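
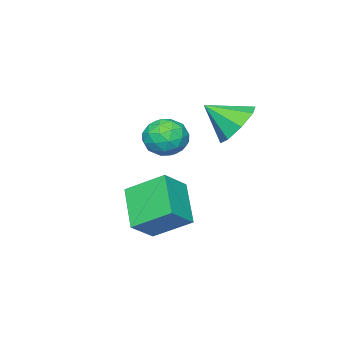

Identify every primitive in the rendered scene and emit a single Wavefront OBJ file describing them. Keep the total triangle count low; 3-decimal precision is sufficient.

v 2.82 -0.833 -3.405
v 2.208 0.583 -2.439
v 1.754 -0.723 -4.242
v 1.142 0.693 -3.276
v 3.858 0.407 -4.564
v 3.246 1.823 -3.598
v 2.792 0.517 -5.401
v 2.18 1.933 -4.435
v -0.044 2.137 -0.2
v 0.655 2.864 0.125
v 0.624 1.083 0.72
v -0.011 2.845 0.588
v -0.696 2.412 0.589
v -1 1.817 0.129
v -0.744 1.409 -0.524
v -0.078 1.428 -0.987
v 0.608 1.862 -0.989
v 0.911 2.457 -0.529
v 0.058 -0.436 -1.047
v 0.548 -0.253 -1.848
v -0.048 -1.927 -1.452
v 0.442 -1.744 -2.253
v 0.88 -1.699 -1.404
v 0.946 -0.777 -1.154
v -0.446 -1.403 -2.146
v -0.38 -0.481 -1.896
v 0.236 -0.851 -2.528
v 1.056 -1.034 -2.069
v -0.556 -1.146 -1.231
v 0.264 -1.329 -0.772
v 0.313 -0.214 -1.412
v 0.187 -1.966 -1.888
v 0.445 -1.94 -1.389
v 0.733 -1.832 -1.86
v 0.546 -0.522 -1.004
v 0.834 -0.415 -1.475
v 1.029 -1.264 -1.214
v -0.334 -1.765 -1.825
v -0.046 -1.658 -2.296
v -0.233 -0.348 -1.44
v 0.055 -0.24 -1.911
v -0.529 -0.916 -2.086
v 0.417 -0.458 -2.283
v 0.355 -1.334 -2.52
v -0.167 -1.133 -2.458
v -0.128 -0.592 -2.311
v 0.899 -0.565 -2.013
v 0.836 -1.441 -2.251
v 1.094 -1.415 -1.752
v 1.133 -0.873 -1.605
v 0.716 -0.916 -2.412
v -0.336 -0.739 -1.049
v -0.399 -1.615 -1.287
v -0.633 -1.307 -1.695
v -0.594 -0.765 -1.548
v 0.145 -0.846 -0.78
v 0.083 -1.722 -1.017
v 0.628 -1.588 -0.989
v 0.667 -1.047 -0.842
v -0.216 -1.264 -0.888
f 2 4 1
f 5 2 1
f 1 4 3
f 3 5 1
f 2 8 4
f 6 2 5
f 6 8 2
f 4 8 3
f 7 5 3
f 3 8 7
f 7 6 5
f 8 6 7
f 10 9 12
f 10 12 11
f 12 9 13
f 12 13 11
f 13 9 14
f 13 14 11
f 14 9 15
f 14 15 11
f 15 9 16
f 15 16 11
f 16 9 17
f 16 17 11
f 17 9 18
f 17 18 11
f 18 9 10
f 18 10 11
f 19 56 35
f 56 30 59
f 35 59 24
f 56 59 35
f 19 35 31
f 35 24 36
f 31 36 20
f 35 36 31
f 19 31 40
f 31 20 41
f 40 41 26
f 31 41 40
f 19 40 52
f 40 26 55
f 52 55 29
f 40 55 52
f 19 52 56
f 52 29 60
f 56 60 30
f 52 60 56
f 20 36 47
f 36 24 50
f 47 50 28
f 36 50 47
f 24 59 37
f 59 30 58
f 37 58 23
f 59 58 37
f 30 60 57
f 60 29 53
f 57 53 21
f 60 53 57
f 29 55 54
f 55 26 42
f 54 42 25
f 55 42 54
f 26 41 46
f 41 20 43
f 46 43 27
f 41 43 46
f 22 48 34
f 48 28 49
f 34 49 23
f 48 49 34
f 22 34 32
f 34 23 33
f 32 33 21
f 34 33 32
f 22 32 39
f 32 21 38
f 39 38 25
f 32 38 39
f 22 39 44
f 39 25 45
f 44 45 27
f 39 45 44
f 22 44 48
f 44 27 51
f 48 51 28
f 44 51 48
f 23 49 37
f 49 28 50
f 37 50 24
f 49 50 37
f 21 33 57
f 33 23 58
f 57 58 30
f 33 58 57
f 25 38 54
f 38 21 53
f 54 53 29
f 38 53 54
f 27 45 46
f 45 25 42
f 46 42 26
f 45 42 46
f 28 51 47
f 51 27 43
f 47 43 20
f 51 43 47



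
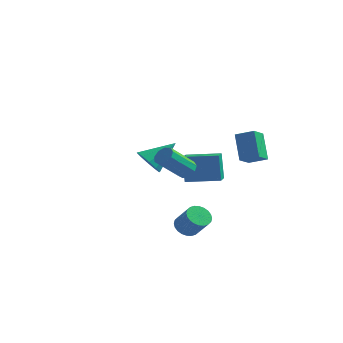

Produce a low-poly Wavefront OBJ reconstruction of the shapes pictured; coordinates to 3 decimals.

v -4.423 3.149 -2.018
v -3.652 2.547 -2.083
v -3.337 4.411 -0.822
v -3.616 2.947 -2.537
v -3.888 3.423 -2.793
v -4.365 3.795 -2.753
v -4.863 3.921 -2.432
v -5.194 3.751 -1.954
v -5.229 3.351 -1.5
v -4.957 2.875 -1.244
v -4.481 2.503 -1.284
v -3.982 2.378 -1.604
v 0.756 -3.018 -3.098
v 1.276 -2.587 -3.375
v 2.145 -2.932 -2.279
v 1.624 -3.362 -2.002
v 1.137 -2.404 -3.207
v 2.005 -2.749 -2.111
v 0.939 -2.315 -3.022
v 1.807 -2.66 -1.926
v 0.714 -2.333 -2.849
v 1.582 -2.678 -1.753
v 0.495 -2.455 -2.714
v 1.363 -2.799 -1.618
v 0.315 -2.662 -2.637
v 1.183 -3.007 -1.541
v 0.203 -2.924 -2.631
v 1.071 -3.269 -1.535
v 0.175 -3.2 -2.695
v 1.043 -3.545 -1.599
v 0.235 -3.448 -2.821
v 1.104 -3.793 -1.725
v 0.375 -3.631 -2.989
v 1.243 -3.976 -1.893
v 0.573 -3.72 -3.174
v 1.441 -4.065 -2.078
v 0.798 -3.702 -3.347
v 1.666 -4.047 -2.251
v 1.017 -3.581 -3.482
v 1.885 -3.925 -2.386
v 1.197 -3.373 -3.559
v 2.065 -3.718 -2.463
v 1.309 -3.111 -3.565
v 2.177 -3.456 -2.469
v 1.337 -2.835 -3.501
v 2.205 -3.18 -2.405
v 0.719 -2.871 0.928
v 0.945 -2.507 1.377
v 0.147 -3.646 2.701
v -0.079 -4.009 2.252
v 0.56 -2.372 1.261
v -0.238 -3.511 2.585
v 0.249 -2.471 0.989
v -0.549 -3.609 2.313
v 0.158 -2.756 0.689
v -0.639 -3.895 2.013
v 0.33 -3.095 0.5
v -0.468 -4.234 1.825
v 0.683 -3.329 0.512
v -0.114 -4.468 1.836
v 1.053 -3.349 0.718
v 0.256 -4.487 2.043
v 1.267 -3.144 1.023
v 0.469 -4.283 2.347
v 1.224 -2.812 1.283
v 0.426 -3.951 2.607
v -0.978 0.526 -1.747
v -1.297 0.905 -0.1
v -1.247 1.532 -2.031
v -1.565 1.912 -0.384
v 0.885 1.088 -1.516
v 0.567 1.468 0.131
v 0.617 2.095 -1.8
v 0.298 2.474 -0.153
v 1.704 2.926 -0.779
v 1.586 1.926 -0.202
v 1.031 3.835 0.66
v 0.913 2.835 1.237
v 2.767 3.045 -0.357
v 2.649 2.045 0.22
v 2.094 3.954 1.082
v 1.976 2.954 1.659
f 2 1 4
f 2 4 3
f 4 1 5
f 4 5 3
f 5 1 6
f 5 6 3
f 6 1 7
f 6 7 3
f 7 1 8
f 7 8 3
f 8 1 9
f 8 9 3
f 9 1 10
f 9 10 3
f 10 1 11
f 10 11 3
f 11 1 12
f 11 12 3
f 12 1 2
f 12 2 3
f 14 13 17
f 14 17 15
f 15 17 18
f 15 18 16
f 17 13 19
f 17 19 18
f 18 19 20
f 18 20 16
f 19 13 21
f 19 21 20
f 20 21 22
f 20 22 16
f 21 13 23
f 21 23 22
f 22 23 24
f 22 24 16
f 23 13 25
f 23 25 24
f 24 25 26
f 24 26 16
f 25 13 27
f 25 27 26
f 26 27 28
f 26 28 16
f 27 13 29
f 27 29 28
f 28 29 30
f 28 30 16
f 29 13 31
f 29 31 30
f 30 31 32
f 30 32 16
f 31 13 33
f 31 33 32
f 32 33 34
f 32 34 16
f 33 13 35
f 33 35 34
f 34 35 36
f 34 36 16
f 35 13 37
f 35 37 36
f 36 37 38
f 36 38 16
f 37 13 39
f 37 39 38
f 38 39 40
f 38 40 16
f 39 13 41
f 39 41 40
f 40 41 42
f 40 42 16
f 41 13 43
f 41 43 42
f 42 43 44
f 42 44 16
f 43 13 45
f 43 45 44
f 44 45 46
f 44 46 16
f 45 13 14
f 45 14 46
f 46 14 15
f 46 15 16
f 48 47 51
f 48 51 49
f 49 51 52
f 49 52 50
f 51 47 53
f 51 53 52
f 52 53 54
f 52 54 50
f 53 47 55
f 53 55 54
f 54 55 56
f 54 56 50
f 55 47 57
f 55 57 56
f 56 57 58
f 56 58 50
f 57 47 59
f 57 59 58
f 58 59 60
f 58 60 50
f 59 47 61
f 59 61 60
f 60 61 62
f 60 62 50
f 61 47 63
f 61 63 62
f 62 63 64
f 62 64 50
f 63 47 65
f 63 65 64
f 64 65 66
f 64 66 50
f 65 47 48
f 65 48 66
f 66 48 49
f 66 49 50
f 68 70 67
f 71 68 67
f 67 70 69
f 69 71 67
f 68 74 70
f 72 68 71
f 72 74 68
f 70 74 69
f 73 71 69
f 69 74 73
f 73 72 71
f 74 72 73
f 76 78 75
f 79 76 75
f 75 78 77
f 77 79 75
f 76 82 78
f 80 76 79
f 80 82 76
f 78 82 77
f 81 79 77
f 77 82 81
f 81 80 79
f 82 80 81



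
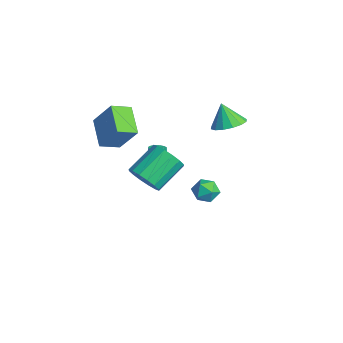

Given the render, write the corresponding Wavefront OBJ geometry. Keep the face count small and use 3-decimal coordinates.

v -2.444 1.539 -3.832
v -1.915 1.351 -3.15
v -1.985 0.369 -4.51
v -1.456 0.181 -3.828
v -2.332 0.118 -3.738
v -2.616 0.841 -3.318
v -1.284 0.879 -4.342
v -1.568 1.602 -3.922
v -1.198 0.943 -3.465
v -1.846 0.473 -3.092
v -2.054 1.247 -4.568
v -2.702 0.777 -4.195
v -5.076 -4.637 1.553
v -4.061 -3.933 3.264
v -5.125 -3.425 1.084
v -4.11 -2.721 2.795
v -3.35 -4.919 0.645
v -2.335 -4.215 2.356
v -3.399 -3.707 0.176
v -2.384 -3.003 1.887
v -2.851 -1.75 -1.611
v -2.441 -2.047 -1.456
v -2.778 -1.847 -0.175
v -3.189 -1.55 -0.329
v -2.342 -1.792 -1.47
v -2.679 -1.591 -0.189
v -2.38 -1.525 -1.522
v -2.717 -1.324 -0.241
v -2.544 -1.319 -1.597
v -2.881 -1.118 -0.316
v -2.791 -1.228 -1.677
v -3.128 -1.027 -0.395
v -3.054 -1.277 -1.738
v -3.391 -1.077 -0.457
v -3.262 -1.453 -1.765
v -3.599 -1.253 -0.484
v -3.361 -1.709 -1.751
v -3.698 -1.508 -0.47
v -3.323 -1.976 -1.699
v -3.66 -1.775 -0.418
v -3.159 -2.182 -1.624
v -3.496 -1.981 -0.343
v -2.912 -2.273 -1.545
v -3.249 -2.072 -0.263
v -2.649 -2.223 -1.483
v -2.986 -2.023 -0.202
v -0.019 1.352 3.016
v 0.741 0.699 3.257
v -0.621 1.148 4.364
v 0.918 1.179 3.409
v 0.844 1.705 3.455
v 0.539 2.136 3.384
v 0.084 2.357 3.214
v -0.398 2.309 2.992
v -0.778 2.005 2.775
v -0.955 1.525 2.624
v -0.881 0.999 2.577
v -0.576 0.568 2.649
v -0.122 0.346 2.818
v 0.36 0.394 3.041
v 3.013 -4.741 2.336
v 3.449 -5.154 3.185
v 2.863 -3.531 4.274
v 2.427 -3.119 3.424
v 3.838 -4.86 2.958
v 3.252 -3.237 4.046
v 4.007 -4.535 2.563
v 3.421 -2.912 3.651
v 3.909 -4.265 2.108
v 3.323 -2.642 3.196
v 3.571 -4.123 1.714
v 2.985 -2.5 2.802
v 3.084 -4.146 1.486
v 2.498 -2.523 2.574
v 2.577 -4.329 1.486
v 1.991 -2.706 2.575
v 2.188 -4.623 1.714
v 1.602 -3 2.802
v 2.019 -4.948 2.109
v 1.433 -3.325 3.197
v 2.117 -5.218 2.564
v 1.531 -3.595 3.652
v 2.455 -5.36 2.958
v 1.869 -3.737 4.046
v 2.942 -5.337 3.186
v 2.356 -3.714 4.274
f 1 12 6
f 1 6 2
f 1 2 8
f 1 8 11
f 1 11 12
f 2 6 10
f 6 12 5
f 12 11 3
f 11 8 7
f 8 2 9
f 4 10 5
f 4 5 3
f 4 3 7
f 4 7 9
f 4 9 10
f 5 10 6
f 3 5 12
f 7 3 11
f 9 7 8
f 10 9 2
f 14 16 13
f 17 14 13
f 13 16 15
f 15 17 13
f 14 20 16
f 18 14 17
f 18 20 14
f 16 20 15
f 19 17 15
f 15 20 19
f 19 18 17
f 20 18 19
f 22 21 25
f 22 25 23
f 23 25 26
f 23 26 24
f 25 21 27
f 25 27 26
f 26 27 28
f 26 28 24
f 27 21 29
f 27 29 28
f 28 29 30
f 28 30 24
f 29 21 31
f 29 31 30
f 30 31 32
f 30 32 24
f 31 21 33
f 31 33 32
f 32 33 34
f 32 34 24
f 33 21 35
f 33 35 34
f 34 35 36
f 34 36 24
f 35 21 37
f 35 37 36
f 36 37 38
f 36 38 24
f 37 21 39
f 37 39 38
f 38 39 40
f 38 40 24
f 39 21 41
f 39 41 40
f 40 41 42
f 40 42 24
f 41 21 43
f 41 43 42
f 42 43 44
f 42 44 24
f 43 21 45
f 43 45 44
f 44 45 46
f 44 46 24
f 45 21 22
f 45 22 46
f 46 22 23
f 46 23 24
f 48 47 50
f 48 50 49
f 50 47 51
f 50 51 49
f 51 47 52
f 51 52 49
f 52 47 53
f 52 53 49
f 53 47 54
f 53 54 49
f 54 47 55
f 54 55 49
f 55 47 56
f 55 56 49
f 56 47 57
f 56 57 49
f 57 47 58
f 57 58 49
f 58 47 59
f 58 59 49
f 59 47 60
f 59 60 49
f 60 47 48
f 60 48 49
f 62 61 65
f 62 65 63
f 63 65 66
f 63 66 64
f 65 61 67
f 65 67 66
f 66 67 68
f 66 68 64
f 67 61 69
f 67 69 68
f 68 69 70
f 68 70 64
f 69 61 71
f 69 71 70
f 70 71 72
f 70 72 64
f 71 61 73
f 71 73 72
f 72 73 74
f 72 74 64
f 73 61 75
f 73 75 74
f 74 75 76
f 74 76 64
f 75 61 77
f 75 77 76
f 76 77 78
f 76 78 64
f 77 61 79
f 77 79 78
f 78 79 80
f 78 80 64
f 79 61 81
f 79 81 80
f 80 81 82
f 80 82 64
f 81 61 83
f 81 83 82
f 82 83 84
f 82 84 64
f 83 61 85
f 83 85 84
f 84 85 86
f 84 86 64
f 85 61 62
f 85 62 86
f 86 62 63
f 86 63 64



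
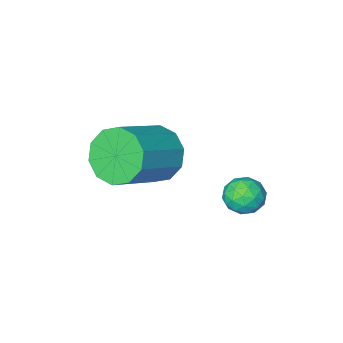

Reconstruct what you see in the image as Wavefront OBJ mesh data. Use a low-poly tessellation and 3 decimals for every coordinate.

v 1.836 -3.791 -1.816
v 2.333 -4.468 -2.302
v 3.881 -3.985 -1.391
v 3.384 -3.309 -0.904
v 2.359 -3.958 -2.616
v 3.907 -3.475 -1.704
v 2.185 -3.384 -2.624
v 3.733 -2.901 -1.713
v 1.878 -2.966 -2.323
v 3.426 -2.483 -1.412
v 1.554 -2.863 -1.829
v 3.102 -2.38 -0.918
v 1.339 -3.115 -1.329
v 2.887 -2.632 -0.418
v 1.313 -3.625 -1.016
v 2.861 -3.142 -0.104
v 1.487 -4.199 -1.007
v 3.035 -3.716 -0.096
v 1.794 -4.617 -1.308
v 3.342 -4.134 -0.397
v 2.118 -4.72 -1.802
v 3.666 -4.237 -0.891
v -0.445 -1.72 -3.279
v 0.157 -1.875 -3.021
v -0.457 -2.665 -3.819
v 0.145 -2.82 -3.561
v -0.397 -2.801 -3.163
v -0.389 -2.217 -2.829
v 0.089 -2.323 -4.011
v 0.097 -1.739 -3.677
v 0.487 -2.247 -3.474
v 0.187 -2.543 -2.949
v -0.487 -1.997 -3.891
v -0.787 -2.293 -3.366
v -0.143 -1.714 -3.102
v -0.157 -2.826 -3.738
v -0.476 -2.815 -3.503
v -0.122 -2.906 -3.352
v -0.464 -1.916 -2.989
v -0.11 -2.007 -2.838
v -0.436 -2.551 -2.921
v -0.19 -2.533 -4.002
v 0.164 -2.624 -3.851
v -0.178 -1.634 -3.488
v 0.176 -1.725 -3.337
v 0.136 -1.989 -3.919
v 0.405 -2.025 -3.217
v 0.398 -2.58 -3.535
v 0.365 -2.288 -3.799
v 0.37 -1.944 -3.603
v 0.228 -2.198 -2.909
v 0.221 -2.754 -3.226
v -0.097 -2.743 -2.992
v -0.093 -2.4 -2.796
v 0.423 -2.417 -3.175
v -0.521 -1.786 -3.614
v -0.528 -2.342 -3.931
v -0.207 -2.14 -4.044
v -0.203 -1.797 -3.848
v -0.698 -1.96 -3.305
v -0.705 -2.515 -3.623
v -0.67 -2.596 -3.237
v -0.665 -2.252 -3.041
v -0.723 -2.123 -3.665
f 2 1 5
f 2 5 3
f 3 5 6
f 3 6 4
f 5 1 7
f 5 7 6
f 6 7 8
f 6 8 4
f 7 1 9
f 7 9 8
f 8 9 10
f 8 10 4
f 9 1 11
f 9 11 10
f 10 11 12
f 10 12 4
f 11 1 13
f 11 13 12
f 12 13 14
f 12 14 4
f 13 1 15
f 13 15 14
f 14 15 16
f 14 16 4
f 15 1 17
f 15 17 16
f 16 17 18
f 16 18 4
f 17 1 19
f 17 19 18
f 18 19 20
f 18 20 4
f 19 1 21
f 19 21 20
f 20 21 22
f 20 22 4
f 21 1 2
f 21 2 22
f 22 2 3
f 22 3 4
f 23 60 39
f 60 34 63
f 39 63 28
f 60 63 39
f 23 39 35
f 39 28 40
f 35 40 24
f 39 40 35
f 23 35 44
f 35 24 45
f 44 45 30
f 35 45 44
f 23 44 56
f 44 30 59
f 56 59 33
f 44 59 56
f 23 56 60
f 56 33 64
f 60 64 34
f 56 64 60
f 24 40 51
f 40 28 54
f 51 54 32
f 40 54 51
f 28 63 41
f 63 34 62
f 41 62 27
f 63 62 41
f 34 64 61
f 64 33 57
f 61 57 25
f 64 57 61
f 33 59 58
f 59 30 46
f 58 46 29
f 59 46 58
f 30 45 50
f 45 24 47
f 50 47 31
f 45 47 50
f 26 52 38
f 52 32 53
f 38 53 27
f 52 53 38
f 26 38 36
f 38 27 37
f 36 37 25
f 38 37 36
f 26 36 43
f 36 25 42
f 43 42 29
f 36 42 43
f 26 43 48
f 43 29 49
f 48 49 31
f 43 49 48
f 26 48 52
f 48 31 55
f 52 55 32
f 48 55 52
f 27 53 41
f 53 32 54
f 41 54 28
f 53 54 41
f 25 37 61
f 37 27 62
f 61 62 34
f 37 62 61
f 29 42 58
f 42 25 57
f 58 57 33
f 42 57 58
f 31 49 50
f 49 29 46
f 50 46 30
f 49 46 50
f 32 55 51
f 55 31 47
f 51 47 24
f 55 47 51



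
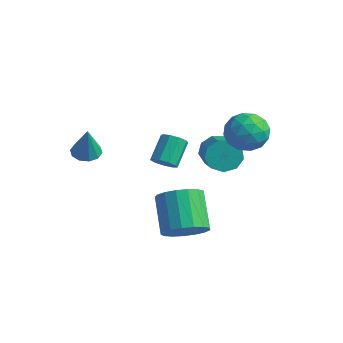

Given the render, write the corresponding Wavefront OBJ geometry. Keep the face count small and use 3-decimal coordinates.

v 2.135 -2.623 -4.062
v 2.821 -2.846 -3.285
v 1.612 -1.96 -1.962
v 0.925 -1.737 -2.738
v 2.971 -2.391 -3.453
v 1.761 -1.505 -2.129
v 2.929 -1.99 -3.76
v 1.72 -1.103 -2.437
v 2.705 -1.733 -4.136
v 1.496 -0.847 -2.813
v 2.351 -1.681 -4.495
v 1.142 -0.794 -3.172
v 1.947 -1.844 -4.755
v 0.738 -0.957 -3.432
v 1.586 -2.186 -4.856
v 0.377 -1.299 -3.533
v 1.351 -2.628 -4.775
v 0.141 -1.741 -3.452
v 1.295 -3.069 -4.531
v 0.086 -2.182 -3.207
v 1.432 -3.408 -4.179
v 0.222 -2.521 -2.855
v 1.729 -3.567 -3.8
v 0.52 -2.681 -2.476
v 2.12 -3.51 -3.481
v 0.911 -2.624 -2.158
v 2.514 -3.25 -3.295
v 1.305 -2.363 -1.972
v -0.387 2.059 -2.421
v 0.151 2.273 -3.085
v 1.384 1.355 -2.382
v 0.847 1.141 -1.719
v 0.199 2.677 -2.642
v 1.432 1.76 -1.939
v -0.026 2.793 -2.095
v 1.207 1.875 -1.393
v -0.42 2.564 -1.702
v 0.813 1.647 -0.999
v -0.798 2.1 -1.645
v 0.435 1.182 -0.942
v -0.984 1.616 -1.951
v 0.249 0.698 -1.249
v -0.89 1.34 -2.477
v 0.343 0.422 -1.775
v -0.561 1.4 -2.977
v 0.672 0.482 -2.275
v -0.15 1.768 -3.217
v 1.083 0.85 -2.515
v -2.644 -3.775 -0.692
v -2.118 -3.332 -0.751
v -2.256 -4.025 0.872
v -2.463 -3.112 -0.63
v -2.877 -3.145 -0.533
v -3.202 -3.419 -0.496
v -3.313 -3.829 -0.534
v -3.169 -4.218 -0.632
v -2.824 -4.438 -0.753
v -2.41 -4.405 -0.85
v -2.086 -4.131 -0.887
v -1.974 -3.721 -0.849
v -2.009 0.303 -3.134
v -1.544 0.688 -3.376
v -1.886 1.721 -2.388
v -2.351 1.337 -2.146
v -1.929 0.763 -3.587
v -2.27 1.796 -2.599
v -2.351 0.623 -3.586
v -2.692 1.656 -2.598
v -2.613 0.333 -3.374
v -2.954 1.367 -2.385
v -2.593 0.03 -3.049
v -2.934 1.063 -2.061
v -2.3 -0.146 -2.765
v -2.641 0.888 -1.776
v -1.871 -0.111 -2.653
v -2.212 0.922 -1.665
v -1.507 0.117 -2.766
v -1.848 1.151 -1.778
v -1.378 0.433 -3.052
v -1.719 1.466 -2.064
v 1.032 1.851 -0.903
v 1.852 2.514 -0.657
v 1.408 0.866 0.497
v 2.228 1.529 0.743
v 1.206 1.873 0.841
v 0.973 2.482 -0.025
v 2.287 0.898 -0.135
v 2.054 1.507 -1.001
v 2.627 1.925 -0.183
v 1.96 2.528 0.42
v 1.3 0.852 -0.58
v 0.633 1.455 0.023
v 1.409 2.269 -0.903
v 1.851 1.111 0.743
v 1.25 1.313 0.8
v 1.732 1.703 0.945
v 0.892 2.25 -0.531
v 1.374 2.639 -0.387
v 0.995 2.263 0.494
v 1.886 0.741 0.227
v 2.368 1.13 0.371
v 1.528 1.677 -1.105
v 2.01 2.067 -0.96
v 2.265 1.117 -0.654
v 2.347 2.313 -0.48
v 2.568 1.734 0.343
v 2.602 1.363 -0.173
v 2.466 1.721 -0.681
v 1.954 2.667 -0.125
v 2.175 2.088 0.698
v 1.574 2.29 0.755
v 1.438 2.648 0.247
v 2.41 2.321 0.154
v 1.085 1.292 -0.858
v 1.306 0.713 -0.035
v 1.822 0.732 -0.407
v 1.686 1.09 -0.915
v 0.692 1.646 -0.503
v 0.913 1.067 0.32
v 0.794 1.659 0.521
v 0.658 2.017 0.013
v 0.85 1.059 -0.314
f 2 1 5
f 2 5 3
f 3 5 6
f 3 6 4
f 5 1 7
f 5 7 6
f 6 7 8
f 6 8 4
f 7 1 9
f 7 9 8
f 8 9 10
f 8 10 4
f 9 1 11
f 9 11 10
f 10 11 12
f 10 12 4
f 11 1 13
f 11 13 12
f 12 13 14
f 12 14 4
f 13 1 15
f 13 15 14
f 14 15 16
f 14 16 4
f 15 1 17
f 15 17 16
f 16 17 18
f 16 18 4
f 17 1 19
f 17 19 18
f 18 19 20
f 18 20 4
f 19 1 21
f 19 21 20
f 20 21 22
f 20 22 4
f 21 1 23
f 21 23 22
f 22 23 24
f 22 24 4
f 23 1 25
f 23 25 24
f 24 25 26
f 24 26 4
f 25 1 27
f 25 27 26
f 26 27 28
f 26 28 4
f 27 1 2
f 27 2 28
f 28 2 3
f 28 3 4
f 30 29 33
f 30 33 31
f 31 33 34
f 31 34 32
f 33 29 35
f 33 35 34
f 34 35 36
f 34 36 32
f 35 29 37
f 35 37 36
f 36 37 38
f 36 38 32
f 37 29 39
f 37 39 38
f 38 39 40
f 38 40 32
f 39 29 41
f 39 41 40
f 40 41 42
f 40 42 32
f 41 29 43
f 41 43 42
f 42 43 44
f 42 44 32
f 43 29 45
f 43 45 44
f 44 45 46
f 44 46 32
f 45 29 47
f 45 47 46
f 46 47 48
f 46 48 32
f 47 29 30
f 47 30 48
f 48 30 31
f 48 31 32
f 50 49 52
f 50 52 51
f 52 49 53
f 52 53 51
f 53 49 54
f 53 54 51
f 54 49 55
f 54 55 51
f 55 49 56
f 55 56 51
f 56 49 57
f 56 57 51
f 57 49 58
f 57 58 51
f 58 49 59
f 58 59 51
f 59 49 60
f 59 60 51
f 60 49 50
f 60 50 51
f 62 61 65
f 62 65 63
f 63 65 66
f 63 66 64
f 65 61 67
f 65 67 66
f 66 67 68
f 66 68 64
f 67 61 69
f 67 69 68
f 68 69 70
f 68 70 64
f 69 61 71
f 69 71 70
f 70 71 72
f 70 72 64
f 71 61 73
f 71 73 72
f 72 73 74
f 72 74 64
f 73 61 75
f 73 75 74
f 74 75 76
f 74 76 64
f 75 61 77
f 75 77 76
f 76 77 78
f 76 78 64
f 77 61 79
f 77 79 78
f 78 79 80
f 78 80 64
f 79 61 62
f 79 62 80
f 80 62 63
f 80 63 64
f 81 118 97
f 118 92 121
f 97 121 86
f 118 121 97
f 81 97 93
f 97 86 98
f 93 98 82
f 97 98 93
f 81 93 102
f 93 82 103
f 102 103 88
f 93 103 102
f 81 102 114
f 102 88 117
f 114 117 91
f 102 117 114
f 81 114 118
f 114 91 122
f 118 122 92
f 114 122 118
f 82 98 109
f 98 86 112
f 109 112 90
f 98 112 109
f 86 121 99
f 121 92 120
f 99 120 85
f 121 120 99
f 92 122 119
f 122 91 115
f 119 115 83
f 122 115 119
f 91 117 116
f 117 88 104
f 116 104 87
f 117 104 116
f 88 103 108
f 103 82 105
f 108 105 89
f 103 105 108
f 84 110 96
f 110 90 111
f 96 111 85
f 110 111 96
f 84 96 94
f 96 85 95
f 94 95 83
f 96 95 94
f 84 94 101
f 94 83 100
f 101 100 87
f 94 100 101
f 84 101 106
f 101 87 107
f 106 107 89
f 101 107 106
f 84 106 110
f 106 89 113
f 110 113 90
f 106 113 110
f 85 111 99
f 111 90 112
f 99 112 86
f 111 112 99
f 83 95 119
f 95 85 120
f 119 120 92
f 95 120 119
f 87 100 116
f 100 83 115
f 116 115 91
f 100 115 116
f 89 107 108
f 107 87 104
f 108 104 88
f 107 104 108
f 90 113 109
f 113 89 105
f 109 105 82
f 113 105 109



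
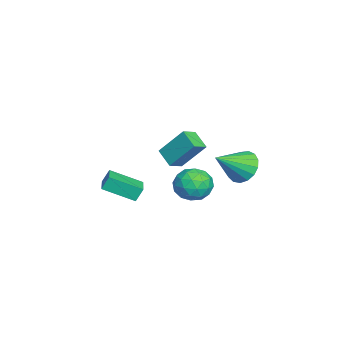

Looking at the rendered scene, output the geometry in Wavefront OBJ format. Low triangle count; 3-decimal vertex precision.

v 1.316 0.187 1.546
v 0.558 -0.386 2.1
v 1.476 1.327 2.942
v 0.718 0.754 3.497
v 1.942 -0.314 1.883
v 1.184 -0.887 2.438
v 2.102 0.826 3.28
v 1.344 0.253 3.834
v 0.742 2.957 1.315
v 1.306 3.683 1.624
v 1.718 1.743 2.385
v 0.958 3.674 1.931
v 0.561 3.501 2.098
v 0.205 3.203 2.085
v -0.028 2.849 1.895
v -0.085 2.52 1.573
v 0.048 2.29 1.192
v 0.34 2.214 0.839
v 0.723 2.308 0.595
v 1.111 2.55 0.516
v 1.415 2.886 0.62
v 1.564 3.238 0.883
v 1.525 3.526 1.246
v -2.031 1.368 -0.99
v -1.081 0.985 -0.75
v -2.359 -0.025 -1.91
v -1.409 -0.408 -1.67
v -2.148 -0.328 -0.926
v -1.945 0.533 -0.357
v -1.495 0.427 -2.303
v -1.292 1.288 -1.734
v -0.75 0.404 -1.561
v -1.154 -0.063 -0.71
v -2.286 1.023 -1.95
v -2.69 0.556 -1.099
v -1.527 1.299 -0.789
v -1.913 -0.339 -1.871
v -2.347 -0.292 -1.434
v -1.789 -0.517 -1.292
v -2.035 1.033 -0.559
v -1.477 0.808 -0.417
v -2.104 0.036 -0.521
v -1.963 0.152 -2.243
v -1.405 -0.073 -2.101
v -1.651 1.477 -1.368
v -1.093 1.252 -1.226
v -1.336 0.924 -2.139
v -0.774 0.732 -1.125
v -0.967 -0.086 -1.665
v -1.017 0.404 -2.037
v -0.898 0.91 -1.703
v -1.012 0.458 -0.624
v -1.205 -0.361 -1.165
v -1.639 -0.314 -0.728
v -1.52 0.192 -0.394
v -0.817 0.116 -1.101
v -2.235 1.321 -1.495
v -2.428 0.502 -2.036
v -1.92 0.768 -2.266
v -1.801 1.274 -1.932
v -2.473 1.046 -0.995
v -2.666 0.228 -1.535
v -2.542 0.05 -0.957
v -2.423 0.556 -0.623
v -2.623 0.844 -1.559
v -4.476 -4.292 -2.872
v -4.629 -3.929 -2.119
v -4.539 -2.613 -3.693
v -4.692 -2.25 -2.94
v -3.188 -4.15 -2.68
v -3.341 -3.787 -1.927
v -3.251 -2.471 -3.501
v -3.404 -2.108 -2.748
f 2 4 1
f 5 2 1
f 1 4 3
f 3 5 1
f 2 8 4
f 6 2 5
f 6 8 2
f 4 8 3
f 7 5 3
f 3 8 7
f 7 6 5
f 8 6 7
f 10 9 12
f 10 12 11
f 12 9 13
f 12 13 11
f 13 9 14
f 13 14 11
f 14 9 15
f 14 15 11
f 15 9 16
f 15 16 11
f 16 9 17
f 16 17 11
f 17 9 18
f 17 18 11
f 18 9 19
f 18 19 11
f 19 9 20
f 19 20 11
f 20 9 21
f 20 21 11
f 21 9 22
f 21 22 11
f 22 9 23
f 22 23 11
f 23 9 10
f 23 10 11
f 24 61 40
f 61 35 64
f 40 64 29
f 61 64 40
f 24 40 36
f 40 29 41
f 36 41 25
f 40 41 36
f 24 36 45
f 36 25 46
f 45 46 31
f 36 46 45
f 24 45 57
f 45 31 60
f 57 60 34
f 45 60 57
f 24 57 61
f 57 34 65
f 61 65 35
f 57 65 61
f 25 41 52
f 41 29 55
f 52 55 33
f 41 55 52
f 29 64 42
f 64 35 63
f 42 63 28
f 64 63 42
f 35 65 62
f 65 34 58
f 62 58 26
f 65 58 62
f 34 60 59
f 60 31 47
f 59 47 30
f 60 47 59
f 31 46 51
f 46 25 48
f 51 48 32
f 46 48 51
f 27 53 39
f 53 33 54
f 39 54 28
f 53 54 39
f 27 39 37
f 39 28 38
f 37 38 26
f 39 38 37
f 27 37 44
f 37 26 43
f 44 43 30
f 37 43 44
f 27 44 49
f 44 30 50
f 49 50 32
f 44 50 49
f 27 49 53
f 49 32 56
f 53 56 33
f 49 56 53
f 28 54 42
f 54 33 55
f 42 55 29
f 54 55 42
f 26 38 62
f 38 28 63
f 62 63 35
f 38 63 62
f 30 43 59
f 43 26 58
f 59 58 34
f 43 58 59
f 32 50 51
f 50 30 47
f 51 47 31
f 50 47 51
f 33 56 52
f 56 32 48
f 52 48 25
f 56 48 52
f 67 69 66
f 70 67 66
f 66 69 68
f 68 70 66
f 67 73 69
f 71 67 70
f 71 73 67
f 69 73 68
f 72 70 68
f 68 73 72
f 72 71 70
f 73 71 72



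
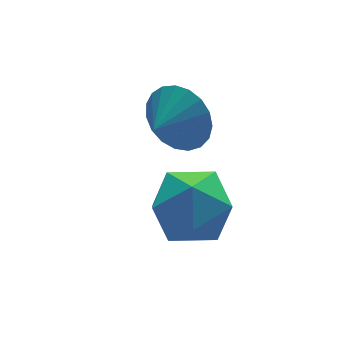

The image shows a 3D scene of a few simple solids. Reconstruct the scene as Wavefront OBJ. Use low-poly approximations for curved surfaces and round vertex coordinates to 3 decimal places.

v 1.109 2.339 0.523
v 2.195 1.762 0.534
v 0.465 1.098 -0.894
v 1.551 0.521 -0.883
v 0.793 0.424 0.081
v 1.191 1.191 0.957
v 1.469 1.669 -1.317
v 1.867 2.436 -0.441
v 2.418 1.348 -0.603
v 2 0.579 0.261
v 0.66 2.281 -0.621
v 0.242 1.512 0.243
v 2.224 3.736 1.03
v 2.702 3.39 1.898
v 1.256 3.304 1.39
v 2.57 3.788 2.02
v 2.378 4.177 1.97
v 2.159 4.49 1.758
v 1.952 4.672 1.419
v 1.791 4.693 1.014
v 1.706 4.548 0.611
v 1.71 4.262 0.28
v 1.803 3.886 0.079
v 1.969 3.484 0.043
v 2.179 3.125 0.177
v 2.397 2.872 0.458
v 2.585 2.769 0.838
v 2.71 2.832 1.251
v 2.752 3.052 1.626
f 1 12 6
f 1 6 2
f 1 2 8
f 1 8 11
f 1 11 12
f 2 6 10
f 6 12 5
f 12 11 3
f 11 8 7
f 8 2 9
f 4 10 5
f 4 5 3
f 4 3 7
f 4 7 9
f 4 9 10
f 5 10 6
f 3 5 12
f 7 3 11
f 9 7 8
f 10 9 2
f 14 13 16
f 14 16 15
f 16 13 17
f 16 17 15
f 17 13 18
f 17 18 15
f 18 13 19
f 18 19 15
f 19 13 20
f 19 20 15
f 20 13 21
f 20 21 15
f 21 13 22
f 21 22 15
f 22 13 23
f 22 23 15
f 23 13 24
f 23 24 15
f 24 13 25
f 24 25 15
f 25 13 26
f 25 26 15
f 26 13 27
f 26 27 15
f 27 13 28
f 27 28 15
f 28 13 29
f 28 29 15
f 29 13 14
f 29 14 15



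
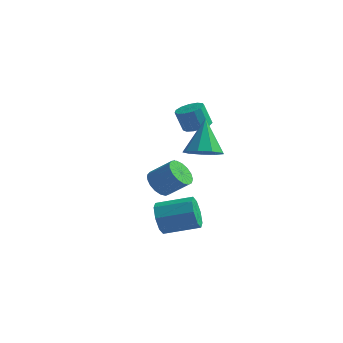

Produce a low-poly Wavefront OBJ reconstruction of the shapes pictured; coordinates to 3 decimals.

v -1.998 3.349 3.277
v -1.562 3.971 3.493
v -1.966 3.833 4.7
v -2.402 3.211 4.483
v -1.961 4.131 3.378
v -2.365 3.994 4.585
v -2.372 4.043 3.231
v -2.776 3.906 4.438
v -2.664 3.735 3.098
v -3.068 3.597 4.305
v -2.744 3.303 3.022
v -3.148 3.166 4.228
v -2.588 2.887 3.026
v -2.992 2.749 4.233
v -2.244 2.617 3.111
v -2.648 2.479 4.317
v -1.822 2.579 3.248
v -2.226 2.441 4.454
v -1.456 2.786 3.394
v -1.86 2.648 4.6
v -1.262 3.172 3.503
v -1.666 3.034 4.709
v -1.302 3.613 3.54
v -1.706 3.476 4.747
v -0.62 -3.263 0.033
v -0.238 -3.581 -0.765
v 1.401 -2.855 -0.271
v 1.02 -2.537 0.527
v -0.511 -2.919 -0.835
v 1.129 -2.193 -0.341
v -0.847 -2.459 -0.397
v 0.793 -1.732 0.098
v -1.05 -2.469 0.294
v 0.589 -1.743 0.788
v -1.001 -2.945 0.831
v 0.638 -2.219 1.325
v -0.729 -3.607 0.901
v 0.911 -2.881 1.395
v -0.393 -4.068 0.462
v 1.247 -3.341 0.957
v -0.189 -4.057 -0.228
v 1.45 -3.331 0.266
v -1.722 -1.271 1.235
v -1.292 -1.895 0.874
v -0.188 -1.674 1.803
v -0.618 -1.049 2.165
v -1.182 -1.57 0.665
v -0.078 -1.348 1.595
v -1.196 -1.175 0.588
v -0.092 -0.954 1.517
v -1.33 -0.803 0.658
v -0.226 -0.581 1.588
v -1.554 -0.538 0.861
v -0.45 -0.316 1.79
v -1.816 -0.441 1.15
v -0.713 -0.219 2.079
v -2.057 -0.534 1.458
v -0.953 -0.312 2.387
v -2.221 -0.795 1.715
v -1.117 -0.574 2.644
v -2.271 -1.166 1.862
v -1.167 -0.944 2.792
v -2.195 -1.561 1.866
v -1.091 -1.339 2.796
v -2.01 -1.889 1.725
v -0.906 -1.667 2.655
v -1.76 -2.076 1.472
v -0.656 -1.854 2.402
v -1.501 -2.078 1.165
v -0.397 -1.856 2.094
v -3.95 2.49 -0.705
v -3.67 2.072 -0.788
v -3.01 2.81 0.845
v -3.532 2.289 -0.917
v -3.527 2.57 -0.978
v -3.656 2.825 -0.952
v -3.879 2.974 -0.848
v -4.124 2.97 -0.698
v -4.314 2.812 -0.55
v -4.388 2.553 -0.452
v -4.324 2.274 -0.433
v -4.14 2.063 -0.501
v -3.896 1.988 -0.633
v -0.381 0.835 2.76
v 0.361 0.302 3.236
v -0.819 1.885 4.62
v 0.627 0.894 2.963
v 0.421 1.459 2.596
v -0.16 1.732 2.305
v -0.845 1.585 2.228
v -1.313 1.087 2.399
v -1.345 0.471 2.74
v -0.926 0.025 3.09
v -0.253 -0.042 3.286
f 2 1 5
f 2 5 3
f 3 5 6
f 3 6 4
f 5 1 7
f 5 7 6
f 6 7 8
f 6 8 4
f 7 1 9
f 7 9 8
f 8 9 10
f 8 10 4
f 9 1 11
f 9 11 10
f 10 11 12
f 10 12 4
f 11 1 13
f 11 13 12
f 12 13 14
f 12 14 4
f 13 1 15
f 13 15 14
f 14 15 16
f 14 16 4
f 15 1 17
f 15 17 16
f 16 17 18
f 16 18 4
f 17 1 19
f 17 19 18
f 18 19 20
f 18 20 4
f 19 1 21
f 19 21 20
f 20 21 22
f 20 22 4
f 21 1 23
f 21 23 22
f 22 23 24
f 22 24 4
f 23 1 2
f 23 2 24
f 24 2 3
f 24 3 4
f 26 25 29
f 26 29 27
f 27 29 30
f 27 30 28
f 29 25 31
f 29 31 30
f 30 31 32
f 30 32 28
f 31 25 33
f 31 33 32
f 32 33 34
f 32 34 28
f 33 25 35
f 33 35 34
f 34 35 36
f 34 36 28
f 35 25 37
f 35 37 36
f 36 37 38
f 36 38 28
f 37 25 39
f 37 39 38
f 38 39 40
f 38 40 28
f 39 25 41
f 39 41 40
f 40 41 42
f 40 42 28
f 41 25 26
f 41 26 42
f 42 26 27
f 42 27 28
f 44 43 47
f 44 47 45
f 45 47 48
f 45 48 46
f 47 43 49
f 47 49 48
f 48 49 50
f 48 50 46
f 49 43 51
f 49 51 50
f 50 51 52
f 50 52 46
f 51 43 53
f 51 53 52
f 52 53 54
f 52 54 46
f 53 43 55
f 53 55 54
f 54 55 56
f 54 56 46
f 55 43 57
f 55 57 56
f 56 57 58
f 56 58 46
f 57 43 59
f 57 59 58
f 58 59 60
f 58 60 46
f 59 43 61
f 59 61 60
f 60 61 62
f 60 62 46
f 61 43 63
f 61 63 62
f 62 63 64
f 62 64 46
f 63 43 65
f 63 65 64
f 64 65 66
f 64 66 46
f 65 43 67
f 65 67 66
f 66 67 68
f 66 68 46
f 67 43 69
f 67 69 68
f 68 69 70
f 68 70 46
f 69 43 44
f 69 44 70
f 70 44 45
f 70 45 46
f 72 71 74
f 72 74 73
f 74 71 75
f 74 75 73
f 75 71 76
f 75 76 73
f 76 71 77
f 76 77 73
f 77 71 78
f 77 78 73
f 78 71 79
f 78 79 73
f 79 71 80
f 79 80 73
f 80 71 81
f 80 81 73
f 81 71 82
f 81 82 73
f 82 71 83
f 82 83 73
f 83 71 72
f 83 72 73
f 85 84 87
f 85 87 86
f 87 84 88
f 87 88 86
f 88 84 89
f 88 89 86
f 89 84 90
f 89 90 86
f 90 84 91
f 90 91 86
f 91 84 92
f 91 92 86
f 92 84 93
f 92 93 86
f 93 84 94
f 93 94 86
f 94 84 85
f 94 85 86



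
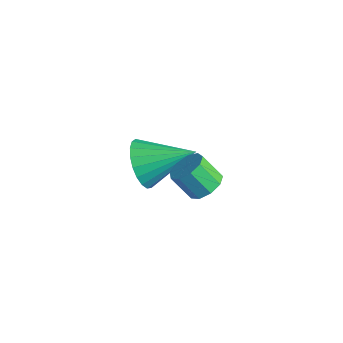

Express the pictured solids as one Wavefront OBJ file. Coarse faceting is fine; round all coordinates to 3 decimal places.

v -0.737 2.509 -1.14
v -0.298 1.782 -0.506
v 0.477 3.991 -0.28
v -0.033 1.769 -0.858
v 0.111 1.884 -1.259
v 0.108 2.107 -1.639
v -0.041 2.4 -1.933
v -0.311 2.711 -2.09
v -0.654 2.988 -2.082
v -1.011 3.182 -1.912
v -1.321 3.259 -1.609
v -1.53 3.207 -1.224
v -1.602 3.034 -0.825
v -1.524 2.77 -0.481
v -1.31 2.461 -0.25
v -0.997 2.161 -0.174
v -0.639 1.92 -0.264
v 3.616 2.072 1.784
v 4.004 1.501 1.782
v 3.411 1.097 2.655
v 3.024 1.668 2.656
v 4.197 1.826 2.064
v 3.604 1.422 2.937
v 4.119 2.267 2.215
v 3.526 1.863 3.088
v 3.805 2.616 2.164
v 3.212 2.212 3.037
v 3.404 2.711 1.935
v 2.811 2.307 2.808
v 3.102 2.507 1.635
v 2.509 2.103 2.508
v 3.04 2.099 1.405
v 2.447 1.695 2.278
v 3.249 1.679 1.352
v 2.656 1.275 2.225
v 3.629 1.443 1.501
v 3.036 1.039 2.374
f 2 1 4
f 2 4 3
f 4 1 5
f 4 5 3
f 5 1 6
f 5 6 3
f 6 1 7
f 6 7 3
f 7 1 8
f 7 8 3
f 8 1 9
f 8 9 3
f 9 1 10
f 9 10 3
f 10 1 11
f 10 11 3
f 11 1 12
f 11 12 3
f 12 1 13
f 12 13 3
f 13 1 14
f 13 14 3
f 14 1 15
f 14 15 3
f 15 1 16
f 15 16 3
f 16 1 17
f 16 17 3
f 17 1 2
f 17 2 3
f 19 18 22
f 19 22 20
f 20 22 23
f 20 23 21
f 22 18 24
f 22 24 23
f 23 24 25
f 23 25 21
f 24 18 26
f 24 26 25
f 25 26 27
f 25 27 21
f 26 18 28
f 26 28 27
f 27 28 29
f 27 29 21
f 28 18 30
f 28 30 29
f 29 30 31
f 29 31 21
f 30 18 32
f 30 32 31
f 31 32 33
f 31 33 21
f 32 18 34
f 32 34 33
f 33 34 35
f 33 35 21
f 34 18 36
f 34 36 35
f 35 36 37
f 35 37 21
f 36 18 19
f 36 19 37
f 37 19 20
f 37 20 21



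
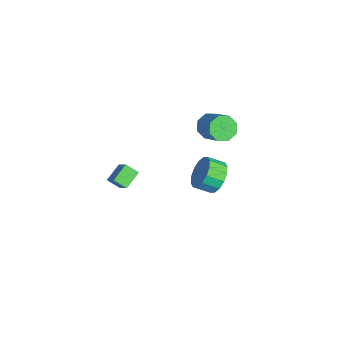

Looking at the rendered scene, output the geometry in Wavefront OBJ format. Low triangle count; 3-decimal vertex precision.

v -3.973 -2.801 -4.372
v -2.804 -2.625 -3.193
v -4.701 -1.898 -3.784
v -3.532 -1.723 -2.605
v -3.548 -2.117 -4.895
v -2.379 -1.942 -3.716
v -4.276 -1.215 -4.307
v -3.107 -1.039 -3.128
v -0.748 2.682 2.929
v -0.234 2.835 2.219
v 1.182 3.191 3.321
v 0.668 3.038 4.031
v -0.548 3.398 2.44
v 0.869 3.754 3.542
v -0.979 3.541 2.948
v 0.438 3.897 4.05
v -1.275 3.181 3.444
v 0.142 3.537 4.547
v -1.262 2.529 3.639
v 0.154 2.885 4.741
v -0.949 1.966 3.418
v 0.468 2.322 4.52
v -0.518 1.823 2.91
v 0.899 2.179 4.012
v -0.222 2.183 2.413
v 1.195 2.539 3.516
v 3.008 2.104 1.991
v 3.905 2.224 2.543
v 3.689 1.277 3.101
v 2.792 1.156 2.549
v 3.521 2.485 2.837
v 3.305 1.538 3.395
v 3 2.643 2.904
v 2.784 1.696 3.461
v 2.481 2.656 2.726
v 2.265 1.709 3.284
v 2.103 2.522 2.352
v 1.887 1.575 2.909
v 1.968 2.275 1.88
v 1.752 1.328 2.438
v 2.111 1.983 1.439
v 1.895 1.036 1.997
v 2.495 1.722 1.145
v 2.279 0.775 1.703
v 3.016 1.564 1.079
v 2.8 0.617 1.636
v 3.535 1.551 1.256
v 3.319 0.604 1.814
v 3.913 1.685 1.631
v 3.697 0.738 2.188
v 4.048 1.932 2.102
v 3.832 0.985 2.66
f 2 4 1
f 5 2 1
f 1 4 3
f 3 5 1
f 2 8 4
f 6 2 5
f 6 8 2
f 4 8 3
f 7 5 3
f 3 8 7
f 7 6 5
f 8 6 7
f 10 9 13
f 10 13 11
f 11 13 14
f 11 14 12
f 13 9 15
f 13 15 14
f 14 15 16
f 14 16 12
f 15 9 17
f 15 17 16
f 16 17 18
f 16 18 12
f 17 9 19
f 17 19 18
f 18 19 20
f 18 20 12
f 19 9 21
f 19 21 20
f 20 21 22
f 20 22 12
f 21 9 23
f 21 23 22
f 22 23 24
f 22 24 12
f 23 9 25
f 23 25 24
f 24 25 26
f 24 26 12
f 25 9 10
f 25 10 26
f 26 10 11
f 26 11 12
f 28 27 31
f 28 31 29
f 29 31 32
f 29 32 30
f 31 27 33
f 31 33 32
f 32 33 34
f 32 34 30
f 33 27 35
f 33 35 34
f 34 35 36
f 34 36 30
f 35 27 37
f 35 37 36
f 36 37 38
f 36 38 30
f 37 27 39
f 37 39 38
f 38 39 40
f 38 40 30
f 39 27 41
f 39 41 40
f 40 41 42
f 40 42 30
f 41 27 43
f 41 43 42
f 42 43 44
f 42 44 30
f 43 27 45
f 43 45 44
f 44 45 46
f 44 46 30
f 45 27 47
f 45 47 46
f 46 47 48
f 46 48 30
f 47 27 49
f 47 49 48
f 48 49 50
f 48 50 30
f 49 27 51
f 49 51 50
f 50 51 52
f 50 52 30
f 51 27 28
f 51 28 52
f 52 28 29
f 52 29 30



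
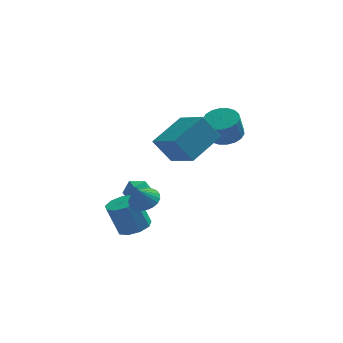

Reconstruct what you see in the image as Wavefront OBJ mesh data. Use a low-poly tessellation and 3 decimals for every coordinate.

v -1.877 -2.391 -1.524
v -1.47 -3.091 -1.652
v -2.243 -2.769 -0.616
v -1.251 -2.92 -1.493
v -1.128 -2.668 -1.338
v -1.119 -2.374 -1.212
v -1.225 -2.083 -1.134
v -1.431 -1.838 -1.115
v -1.704 -1.678 -1.158
v -2.004 -1.626 -1.257
v -2.284 -1.691 -1.397
v -2.503 -1.862 -1.556
v -2.626 -2.114 -1.71
v -2.635 -2.408 -1.836
v -2.529 -2.699 -1.915
v -2.324 -2.944 -1.934
v -2.05 -3.104 -1.891
v -1.75 -3.156 -1.792
v -2.354 -2.14 -3.615
v -1.656 -2.606 -3.319
v -2.248 -2.445 -1.669
v -2.946 -1.98 -1.965
v -1.521 -2.012 -3.328
v -2.113 -1.852 -1.679
v -1.776 -1.478 -3.472
v -2.368 -1.318 -1.822
v -2.302 -1.254 -3.682
v -2.894 -1.094 -2.033
v -2.852 -1.445 -3.861
v -3.444 -1.284 -2.212
v -3.169 -1.961 -3.925
v -3.761 -1.8 -2.275
v -3.104 -2.561 -3.843
v -3.697 -2.4 -2.194
v -2.689 -2.964 -3.655
v -3.281 -2.803 -2.005
v -2.117 -2.982 -3.448
v -2.709 -2.821 -1.798
v -2.488 0.199 -1.715
v -1.907 0.608 -2.126
v -2.273 -0.868 -2.474
v -1.692 -0.459 -2.885
v -1.567 -0.675 -2.104
v -1.7 -0.015 -1.634
v -2.48 -0.245 -2.966
v -2.613 0.415 -2.496
v -1.902 0.334 -2.898
v -1.338 0.068 -2.366
v -2.842 -0.328 -2.234
v -2.278 -0.594 -1.702
v 2.323 0.397 1.37
v 3.023 -0.214 1.338
v 2.737 -0.609 2.619
v 2.037 0.003 2.65
v 3.206 0.127 1.484
v 2.919 -0.267 2.765
v 3.214 0.522 1.607
v 2.927 0.128 2.888
v 3.045 0.892 1.684
v 2.759 0.498 2.964
v 2.733 1.164 1.698
v 2.447 0.77 2.978
v 2.341 1.285 1.647
v 2.054 0.891 2.927
v 1.944 1.229 1.541
v 1.658 0.835 2.822
v 1.623 1.009 1.401
v 1.337 0.614 2.682
v 1.441 0.667 1.255
v 1.154 0.273 2.536
v 1.433 0.272 1.132
v 1.146 -0.122 2.413
v 1.601 -0.098 1.056
v 1.315 -0.492 2.336
v 1.913 -0.37 1.042
v 1.627 -0.764 2.322
v 2.306 -0.491 1.093
v 2.019 -0.885 2.373
v 2.702 -0.435 1.198
v 2.416 -0.829 2.479
v -0.6 -2.687 1.286
v -1.48 -2.558 2.568
v 0.838 -1.317 2.137
v -0.042 -1.189 3.418
v 0.342 -4.171 2.082
v -0.538 -4.043 3.363
v 1.78 -2.802 2.932
v 0.9 -2.673 4.214
f 2 1 4
f 2 4 3
f 4 1 5
f 4 5 3
f 5 1 6
f 5 6 3
f 6 1 7
f 6 7 3
f 7 1 8
f 7 8 3
f 8 1 9
f 8 9 3
f 9 1 10
f 9 10 3
f 10 1 11
f 10 11 3
f 11 1 12
f 11 12 3
f 12 1 13
f 12 13 3
f 13 1 14
f 13 14 3
f 14 1 15
f 14 15 3
f 15 1 16
f 15 16 3
f 16 1 17
f 16 17 3
f 17 1 18
f 17 18 3
f 18 1 2
f 18 2 3
f 20 19 23
f 20 23 21
f 21 23 24
f 21 24 22
f 23 19 25
f 23 25 24
f 24 25 26
f 24 26 22
f 25 19 27
f 25 27 26
f 26 27 28
f 26 28 22
f 27 19 29
f 27 29 28
f 28 29 30
f 28 30 22
f 29 19 31
f 29 31 30
f 30 31 32
f 30 32 22
f 31 19 33
f 31 33 32
f 32 33 34
f 32 34 22
f 33 19 35
f 33 35 34
f 34 35 36
f 34 36 22
f 35 19 37
f 35 37 36
f 36 37 38
f 36 38 22
f 37 19 20
f 37 20 38
f 38 20 21
f 38 21 22
f 39 50 44
f 39 44 40
f 39 40 46
f 39 46 49
f 39 49 50
f 40 44 48
f 44 50 43
f 50 49 41
f 49 46 45
f 46 40 47
f 42 48 43
f 42 43 41
f 42 41 45
f 42 45 47
f 42 47 48
f 43 48 44
f 41 43 50
f 45 41 49
f 47 45 46
f 48 47 40
f 52 51 55
f 52 55 53
f 53 55 56
f 53 56 54
f 55 51 57
f 55 57 56
f 56 57 58
f 56 58 54
f 57 51 59
f 57 59 58
f 58 59 60
f 58 60 54
f 59 51 61
f 59 61 60
f 60 61 62
f 60 62 54
f 61 51 63
f 61 63 62
f 62 63 64
f 62 64 54
f 63 51 65
f 63 65 64
f 64 65 66
f 64 66 54
f 65 51 67
f 65 67 66
f 66 67 68
f 66 68 54
f 67 51 69
f 67 69 68
f 68 69 70
f 68 70 54
f 69 51 71
f 69 71 70
f 70 71 72
f 70 72 54
f 71 51 73
f 71 73 72
f 72 73 74
f 72 74 54
f 73 51 75
f 73 75 74
f 74 75 76
f 74 76 54
f 75 51 77
f 75 77 76
f 76 77 78
f 76 78 54
f 77 51 79
f 77 79 78
f 78 79 80
f 78 80 54
f 79 51 52
f 79 52 80
f 80 52 53
f 80 53 54
f 82 84 81
f 85 82 81
f 81 84 83
f 83 85 81
f 82 88 84
f 86 82 85
f 86 88 82
f 84 88 83
f 87 85 83
f 83 88 87
f 87 86 85
f 88 86 87



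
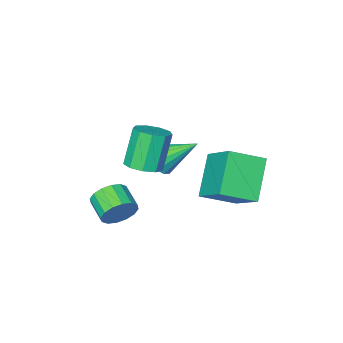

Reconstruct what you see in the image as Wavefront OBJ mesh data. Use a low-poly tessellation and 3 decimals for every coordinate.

v 1.887 0.376 0.173
v 2.547 0.008 0.369
v 1.892 -0.304 1.983
v 1.233 0.064 1.787
v 2.586 0.528 0.485
v 1.931 0.215 2.1
v 2.298 0.976 0.455
v 1.644 0.663 2.07
v 1.818 1.144 0.293
v 1.164 0.831 1.908
v 1.371 0.953 0.075
v 0.716 0.64 1.689
v 1.165 0.492 -0.098
v 0.51 0.179 1.517
v 1.297 -0.023 -0.144
v 0.642 -0.336 1.471
v 1.705 -0.351 -0.042
v 1.051 -0.664 1.573
v 2.199 -0.339 0.161
v 1.544 -0.651 1.775
v -1.125 -2.992 -2.819
v -0.717 -3.302 -2.192
v -2.175 -1.828 -1.561
v -0.493 -2.969 -2.313
v -0.438 -2.642 -2.569
v -0.567 -2.408 -2.893
v -0.846 -2.331 -3.196
v -1.199 -2.431 -3.399
v -1.532 -2.681 -3.446
v -1.756 -3.014 -3.326
v -1.811 -3.341 -3.069
v -1.682 -3.575 -2.746
v -1.404 -3.652 -2.442
v -1.05 -3.552 -2.239
v -1.893 1.274 -3.137
v -3.02 0.275 -1.702
v -1.702 2.95 -1.819
v -2.829 1.95 -0.385
v -0.531 0.63 -2.515
v -1.658 -0.37 -1.081
v -0.34 2.305 -1.198
v -1.467 1.306 0.237
v 1.969 -1.254 -3.701
v 2.354 -1.547 -4.364
v 2.196 -2.619 -3.981
v 1.811 -2.326 -3.319
v 2.66 -1.489 -4.075
v 2.502 -2.562 -3.692
v 2.781 -1.368 -3.687
v 2.623 -2.441 -3.304
v 2.684 -1.217 -3.302
v 2.526 -2.289 -2.919
v 2.396 -1.075 -3.025
v 2.238 -2.148 -2.642
v 1.994 -0.981 -2.928
v 1.835 -2.054 -2.545
v 1.584 -0.961 -3.039
v 1.426 -2.033 -2.656
v 1.278 -1.018 -3.328
v 1.12 -2.091 -2.945
v 1.157 -1.139 -3.716
v 0.999 -2.212 -3.333
v 1.254 -1.291 -4.101
v 1.096 -2.363 -3.718
v 1.542 -1.432 -4.378
v 1.384 -2.505 -3.995
v 1.945 -1.526 -4.475
v 1.786 -2.599 -4.092
f 2 1 5
f 2 5 3
f 3 5 6
f 3 6 4
f 5 1 7
f 5 7 6
f 6 7 8
f 6 8 4
f 7 1 9
f 7 9 8
f 8 9 10
f 8 10 4
f 9 1 11
f 9 11 10
f 10 11 12
f 10 12 4
f 11 1 13
f 11 13 12
f 12 13 14
f 12 14 4
f 13 1 15
f 13 15 14
f 14 15 16
f 14 16 4
f 15 1 17
f 15 17 16
f 16 17 18
f 16 18 4
f 17 1 19
f 17 19 18
f 18 19 20
f 18 20 4
f 19 1 2
f 19 2 20
f 20 2 3
f 20 3 4
f 22 21 24
f 22 24 23
f 24 21 25
f 24 25 23
f 25 21 26
f 25 26 23
f 26 21 27
f 26 27 23
f 27 21 28
f 27 28 23
f 28 21 29
f 28 29 23
f 29 21 30
f 29 30 23
f 30 21 31
f 30 31 23
f 31 21 32
f 31 32 23
f 32 21 33
f 32 33 23
f 33 21 34
f 33 34 23
f 34 21 22
f 34 22 23
f 36 38 35
f 39 36 35
f 35 38 37
f 37 39 35
f 36 42 38
f 40 36 39
f 40 42 36
f 38 42 37
f 41 39 37
f 37 42 41
f 41 40 39
f 42 40 41
f 44 43 47
f 44 47 45
f 45 47 48
f 45 48 46
f 47 43 49
f 47 49 48
f 48 49 50
f 48 50 46
f 49 43 51
f 49 51 50
f 50 51 52
f 50 52 46
f 51 43 53
f 51 53 52
f 52 53 54
f 52 54 46
f 53 43 55
f 53 55 54
f 54 55 56
f 54 56 46
f 55 43 57
f 55 57 56
f 56 57 58
f 56 58 46
f 57 43 59
f 57 59 58
f 58 59 60
f 58 60 46
f 59 43 61
f 59 61 60
f 60 61 62
f 60 62 46
f 61 43 63
f 61 63 62
f 62 63 64
f 62 64 46
f 63 43 65
f 63 65 64
f 64 65 66
f 64 66 46
f 65 43 67
f 65 67 66
f 66 67 68
f 66 68 46
f 67 43 44
f 67 44 68
f 68 44 45
f 68 45 46



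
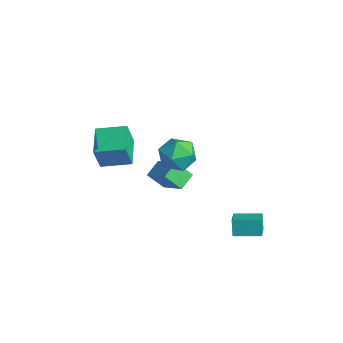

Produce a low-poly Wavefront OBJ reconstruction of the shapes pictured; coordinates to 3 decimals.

v -2.621 -1.56 -0.465
v -2.542 -1.995 1.052
v -4.085 -0.593 -0.112
v -4.005 -1.027 1.405
v -1.635 -0.193 -0.125
v -1.555 -0.627 1.392
v -3.098 0.775 0.228
v -3.019 0.34 1.745
v 3.403 2.814 -3.698
v 3.009 3 -2.732
v 2.676 3.416 -4.111
v 2.281 3.601 -3.145
v 4.319 4.019 -3.555
v 3.924 4.204 -2.589
v 3.591 4.62 -3.968
v 3.197 4.806 -3.002
v 2.083 1.132 4.037
v 2.641 1.022 3.091
v 1.659 -0.602 3.989
v 2.217 -0.712 3.043
v 2.76 -0.52 3.984
v 3.022 0.552 4.014
v 1.278 -0.132 3.066
v 1.54 0.94 3.096
v 2.143 0.241 2.49
v 3.059 0.001 3.058
v 1.241 0.419 4.022
v 2.157 0.179 4.59
v 1.255 0.013 1.084
v 0.885 0.913 1.504
v -0.287 -0.113 -0.002
v -0.656 0.788 0.418
v 1.836 0.672 0.182
v 1.467 1.573 0.602
v 0.295 0.547 -0.904
v -0.075 1.447 -0.484
f 2 4 1
f 5 2 1
f 1 4 3
f 3 5 1
f 2 8 4
f 6 2 5
f 6 8 2
f 4 8 3
f 7 5 3
f 3 8 7
f 7 6 5
f 8 6 7
f 10 12 9
f 13 10 9
f 9 12 11
f 11 13 9
f 10 16 12
f 14 10 13
f 14 16 10
f 12 16 11
f 15 13 11
f 11 16 15
f 15 14 13
f 16 14 15
f 17 28 22
f 17 22 18
f 17 18 24
f 17 24 27
f 17 27 28
f 18 22 26
f 22 28 21
f 28 27 19
f 27 24 23
f 24 18 25
f 20 26 21
f 20 21 19
f 20 19 23
f 20 23 25
f 20 25 26
f 21 26 22
f 19 21 28
f 23 19 27
f 25 23 24
f 26 25 18
f 30 32 29
f 33 30 29
f 29 32 31
f 31 33 29
f 30 36 32
f 34 30 33
f 34 36 30
f 32 36 31
f 35 33 31
f 31 36 35
f 35 34 33
f 36 34 35



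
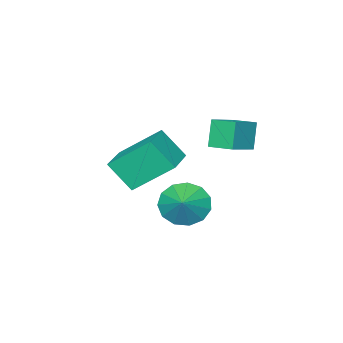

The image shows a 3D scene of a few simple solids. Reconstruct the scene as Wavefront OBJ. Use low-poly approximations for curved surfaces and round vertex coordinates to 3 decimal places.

v 1.987 -0.294 -2.762
v 2.618 -0.264 -3.626
v 2.813 0.334 -2.138
v 2.267 0.226 -3.655
v 1.828 0.551 -3.4
v 1.439 0.608 -2.942
v 1.224 0.378 -2.428
v 1.252 -0.064 -2.019
v 1.513 -0.58 -1.847
v 1.924 -1.004 -1.965
v 2.356 -1.203 -2.336
v 2.67 -1.113 -2.842
v 2.768 -0.763 -3.323
v 1.554 1.61 0.911
v 1.107 1.366 2.108
v 1.404 2.687 1.075
v 0.958 2.444 2.271
v 2.882 1.716 1.429
v 2.436 1.473 2.625
v 2.733 2.794 1.592
v 2.286 2.55 2.789
v 2.659 -3.188 -0.638
v 1.686 -1.802 0.734
v 2.287 -2.233 -1.867
v 1.314 -0.847 -0.494
v 4.206 -2.313 -0.426
v 3.233 -0.927 0.947
v 3.834 -1.358 -1.654
v 2.861 0.028 -0.282
f 2 1 4
f 2 4 3
f 4 1 5
f 4 5 3
f 5 1 6
f 5 6 3
f 6 1 7
f 6 7 3
f 7 1 8
f 7 8 3
f 8 1 9
f 8 9 3
f 9 1 10
f 9 10 3
f 10 1 11
f 10 11 3
f 11 1 12
f 11 12 3
f 12 1 13
f 12 13 3
f 13 1 2
f 13 2 3
f 15 17 14
f 18 15 14
f 14 17 16
f 16 18 14
f 15 21 17
f 19 15 18
f 19 21 15
f 17 21 16
f 20 18 16
f 16 21 20
f 20 19 18
f 21 19 20
f 23 25 22
f 26 23 22
f 22 25 24
f 24 26 22
f 23 29 25
f 27 23 26
f 27 29 23
f 25 29 24
f 28 26 24
f 24 29 28
f 28 27 26
f 29 27 28



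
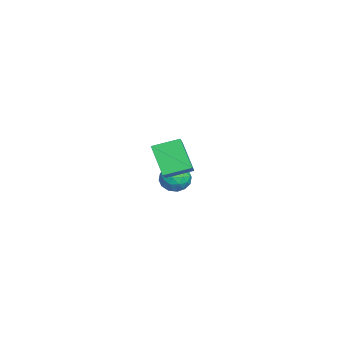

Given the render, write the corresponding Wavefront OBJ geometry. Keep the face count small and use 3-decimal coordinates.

v -4.877 1.418 -1.879
v -4.294 1.999 -2.387
v -3.646 0.541 -1.473
v -3.063 1.122 -1.981
v -3.481 1.445 -1.17
v -4.242 1.987 -1.421
v -3.698 0.553 -2.439
v -4.459 1.095 -2.69
v -3.566 1.465 -2.733
v -3.432 2.016 -1.949
v -4.508 0.524 -1.911
v -4.374 1.075 -1.127
v -4.694 1.786 -2.169
v -3.246 0.754 -1.691
v -3.492 0.944 -1.215
v -3.15 1.286 -1.513
v -4.663 1.778 -1.601
v -4.321 2.12 -1.9
v -3.843 1.794 -1.184
v -3.619 0.42 -1.96
v -3.277 0.762 -2.259
v -4.79 1.254 -2.347
v -4.448 1.596 -2.645
v -4.097 0.746 -2.676
v -3.923 1.814 -2.671
v -3.199 1.298 -2.432
v -3.572 0.964 -2.701
v -4.02 1.282 -2.849
v -3.844 2.137 -2.21
v -3.121 1.622 -1.971
v -3.367 1.811 -1.495
v -3.814 2.13 -1.642
v -3.416 1.823 -2.413
v -4.819 0.918 -1.889
v -4.096 0.403 -1.65
v -4.126 0.41 -2.218
v -4.573 0.729 -2.365
v -4.741 1.242 -1.428
v -4.017 0.726 -1.189
v -3.92 1.258 -1.011
v -4.368 1.576 -1.159
v -4.524 0.717 -1.447
v 2.815 1.943 1.122
v 1.896 1.17 2.722
v 2.413 3.377 1.584
v 1.495 2.604 3.184
v 3.945 2.036 1.816
v 3.027 1.263 3.416
v 3.544 3.47 2.278
v 2.625 2.697 3.878
f 1 38 17
f 38 12 41
f 17 41 6
f 38 41 17
f 1 17 13
f 17 6 18
f 13 18 2
f 17 18 13
f 1 13 22
f 13 2 23
f 22 23 8
f 13 23 22
f 1 22 34
f 22 8 37
f 34 37 11
f 22 37 34
f 1 34 38
f 34 11 42
f 38 42 12
f 34 42 38
f 2 18 29
f 18 6 32
f 29 32 10
f 18 32 29
f 6 41 19
f 41 12 40
f 19 40 5
f 41 40 19
f 12 42 39
f 42 11 35
f 39 35 3
f 42 35 39
f 11 37 36
f 37 8 24
f 36 24 7
f 37 24 36
f 8 23 28
f 23 2 25
f 28 25 9
f 23 25 28
f 4 30 16
f 30 10 31
f 16 31 5
f 30 31 16
f 4 16 14
f 16 5 15
f 14 15 3
f 16 15 14
f 4 14 21
f 14 3 20
f 21 20 7
f 14 20 21
f 4 21 26
f 21 7 27
f 26 27 9
f 21 27 26
f 4 26 30
f 26 9 33
f 30 33 10
f 26 33 30
f 5 31 19
f 31 10 32
f 19 32 6
f 31 32 19
f 3 15 39
f 15 5 40
f 39 40 12
f 15 40 39
f 7 20 36
f 20 3 35
f 36 35 11
f 20 35 36
f 9 27 28
f 27 7 24
f 28 24 8
f 27 24 28
f 10 33 29
f 33 9 25
f 29 25 2
f 33 25 29
f 44 46 43
f 47 44 43
f 43 46 45
f 45 47 43
f 44 50 46
f 48 44 47
f 48 50 44
f 46 50 45
f 49 47 45
f 45 50 49
f 49 48 47
f 50 48 49



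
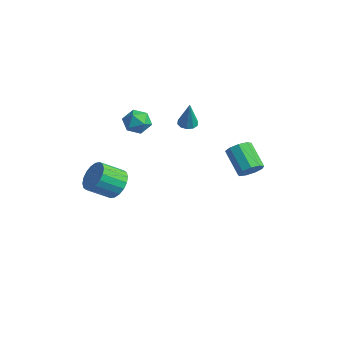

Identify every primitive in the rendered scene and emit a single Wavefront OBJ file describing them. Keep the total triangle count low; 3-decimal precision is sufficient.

v -3.653 -0.418 1.077
v -2.939 -0.081 0.519
v -2.601 -0.919 2.121
v -1.887 -0.582 1.563
v -2.482 0.034 2.011
v -3.133 0.344 1.366
v -2.407 -1.344 1.274
v -3.058 -1.034 0.629
v -2.169 -0.653 0.641
v -2.215 0.199 1.096
v -3.325 -1.199 1.544
v -3.371 -0.347 1.999
v -3.152 -1.738 -3.912
v -2.552 -1.358 -3.072
v -3.068 -2.723 -2.087
v -3.668 -3.102 -2.928
v -2.986 -1.143 -3.002
v -3.502 -2.508 -2.017
v -3.453 -1.046 -3.112
v -3.969 -2.411 -2.127
v -3.861 -1.086 -3.38
v -4.376 -2.45 -2.395
v -4.128 -1.255 -3.754
v -4.643 -2.619 -2.769
v -4.202 -1.519 -4.159
v -4.717 -2.884 -3.174
v -4.068 -1.827 -4.516
v -4.583 -3.192 -3.531
v -3.752 -2.117 -4.753
v -4.268 -3.482 -3.768
v -3.318 -2.332 -4.823
v -3.834 -3.697 -3.838
v -2.851 -2.429 -4.713
v -3.367 -3.794 -3.728
v -2.444 -2.39 -4.445
v -2.959 -3.754 -3.46
v -2.177 -2.221 -4.071
v -2.692 -3.585 -3.086
v -2.103 -1.956 -3.666
v -2.618 -3.321 -2.681
v -2.237 -1.648 -3.309
v -2.752 -3.013 -2.324
v 4.618 2.275 -0.155
v 5.053 1.951 0.474
v 3.577 2.161 1.603
v 3.142 2.485 0.975
v 5.122 2.514 0.46
v 3.646 2.725 1.589
v 4.955 2.966 0.158
v 3.48 3.176 1.287
v 4.631 3.094 -0.29
v 3.155 3.304 0.839
v 4.3 2.839 -0.675
v 2.825 3.049 0.455
v 4.118 2.32 -0.816
v 2.643 2.53 0.313
v 4.17 1.78 -0.648
v 2.694 1.99 0.481
v 4.431 1.472 -0.249
v 2.956 1.682 0.88
v 4.78 1.539 0.194
v 3.304 1.749 1.323
v -3.212 3.554 -0.454
v -2.585 3.511 -0.618
v -2.728 3.346 1.454
v -2.67 3.898 -0.554
v -2.963 4.154 -0.452
v -3.351 4.18 -0.351
v -3.686 3.967 -0.289
v -3.84 3.596 -0.29
v -3.754 3.209 -0.354
v -3.462 2.953 -0.456
v -3.074 2.927 -0.558
v -2.739 3.14 -0.619
f 1 12 6
f 1 6 2
f 1 2 8
f 1 8 11
f 1 11 12
f 2 6 10
f 6 12 5
f 12 11 3
f 11 8 7
f 8 2 9
f 4 10 5
f 4 5 3
f 4 3 7
f 4 7 9
f 4 9 10
f 5 10 6
f 3 5 12
f 7 3 11
f 9 7 8
f 10 9 2
f 14 13 17
f 14 17 15
f 15 17 18
f 15 18 16
f 17 13 19
f 17 19 18
f 18 19 20
f 18 20 16
f 19 13 21
f 19 21 20
f 20 21 22
f 20 22 16
f 21 13 23
f 21 23 22
f 22 23 24
f 22 24 16
f 23 13 25
f 23 25 24
f 24 25 26
f 24 26 16
f 25 13 27
f 25 27 26
f 26 27 28
f 26 28 16
f 27 13 29
f 27 29 28
f 28 29 30
f 28 30 16
f 29 13 31
f 29 31 30
f 30 31 32
f 30 32 16
f 31 13 33
f 31 33 32
f 32 33 34
f 32 34 16
f 33 13 35
f 33 35 34
f 34 35 36
f 34 36 16
f 35 13 37
f 35 37 36
f 36 37 38
f 36 38 16
f 37 13 39
f 37 39 38
f 38 39 40
f 38 40 16
f 39 13 41
f 39 41 40
f 40 41 42
f 40 42 16
f 41 13 14
f 41 14 42
f 42 14 15
f 42 15 16
f 44 43 47
f 44 47 45
f 45 47 48
f 45 48 46
f 47 43 49
f 47 49 48
f 48 49 50
f 48 50 46
f 49 43 51
f 49 51 50
f 50 51 52
f 50 52 46
f 51 43 53
f 51 53 52
f 52 53 54
f 52 54 46
f 53 43 55
f 53 55 54
f 54 55 56
f 54 56 46
f 55 43 57
f 55 57 56
f 56 57 58
f 56 58 46
f 57 43 59
f 57 59 58
f 58 59 60
f 58 60 46
f 59 43 61
f 59 61 60
f 60 61 62
f 60 62 46
f 61 43 44
f 61 44 62
f 62 44 45
f 62 45 46
f 64 63 66
f 64 66 65
f 66 63 67
f 66 67 65
f 67 63 68
f 67 68 65
f 68 63 69
f 68 69 65
f 69 63 70
f 69 70 65
f 70 63 71
f 70 71 65
f 71 63 72
f 71 72 65
f 72 63 73
f 72 73 65
f 73 63 74
f 73 74 65
f 74 63 64
f 74 64 65



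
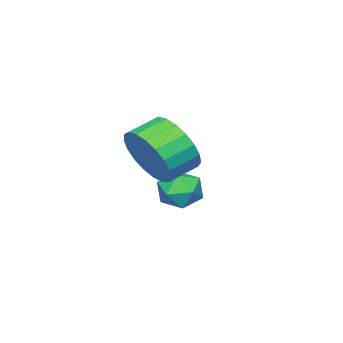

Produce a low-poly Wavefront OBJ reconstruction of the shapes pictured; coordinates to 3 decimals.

v -3.352 -1.639 -4.11
v -2.985 -1.946 -3.51
v -4.435 -2.034 -3.65
v -4.068 -2.341 -3.05
v -4.108 -1.579 -3.127
v -3.438 -1.334 -3.411
v -3.982 -2.646 -3.749
v -3.312 -2.401 -4.033
v -3.374 -2.568 -3.287
v -3.452 -1.909 -2.902
v -3.968 -2.071 -4.258
v -4.046 -1.412 -3.873
v -0.487 -0.749 -0.938
v -0.002 -0.426 -0.089
v -0.887 -0.087 0.287
v -1.373 -0.411 -0.562
v 0.022 -0.081 -0.342
v -0.863 0.258 0.034
v -0.042 0.148 -0.699
v -0.927 0.487 -0.322
v -0.183 0.222 -1.096
v -1.068 0.561 -0.72
v -0.376 0.128 -1.467
v -1.262 0.467 -1.09
v -0.589 -0.118 -1.746
v -1.474 0.221 -1.369
v -0.784 -0.473 -1.885
v -1.67 -0.134 -1.508
v -0.928 -0.875 -1.861
v -1.813 -0.536 -1.484
v -0.996 -1.256 -1.677
v -1.881 -0.917 -1.3
v -0.975 -1.55 -1.366
v -1.861 -1.211 -0.989
v -0.871 -1.705 -0.98
v -1.756 -1.366 -0.603
v -0.7 -1.694 -0.588
v -1.585 -1.355 -0.211
v -0.492 -1.521 -0.256
v -1.377 -1.182 0.121
v -0.284 -1.214 -0.042
v -1.169 -0.875 0.335
v -0.11 -0.827 0.017
v -0.996 -0.488 0.394
f 1 12 6
f 1 6 2
f 1 2 8
f 1 8 11
f 1 11 12
f 2 6 10
f 6 12 5
f 12 11 3
f 11 8 7
f 8 2 9
f 4 10 5
f 4 5 3
f 4 3 7
f 4 7 9
f 4 9 10
f 5 10 6
f 3 5 12
f 7 3 11
f 9 7 8
f 10 9 2
f 14 13 17
f 14 17 15
f 15 17 18
f 15 18 16
f 17 13 19
f 17 19 18
f 18 19 20
f 18 20 16
f 19 13 21
f 19 21 20
f 20 21 22
f 20 22 16
f 21 13 23
f 21 23 22
f 22 23 24
f 22 24 16
f 23 13 25
f 23 25 24
f 24 25 26
f 24 26 16
f 25 13 27
f 25 27 26
f 26 27 28
f 26 28 16
f 27 13 29
f 27 29 28
f 28 29 30
f 28 30 16
f 29 13 31
f 29 31 30
f 30 31 32
f 30 32 16
f 31 13 33
f 31 33 32
f 32 33 34
f 32 34 16
f 33 13 35
f 33 35 34
f 34 35 36
f 34 36 16
f 35 13 37
f 35 37 36
f 36 37 38
f 36 38 16
f 37 13 39
f 37 39 38
f 38 39 40
f 38 40 16
f 39 13 41
f 39 41 40
f 40 41 42
f 40 42 16
f 41 13 43
f 41 43 42
f 42 43 44
f 42 44 16
f 43 13 14
f 43 14 44
f 44 14 15
f 44 15 16



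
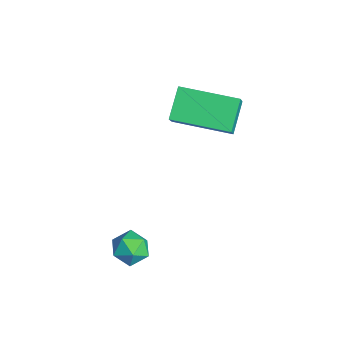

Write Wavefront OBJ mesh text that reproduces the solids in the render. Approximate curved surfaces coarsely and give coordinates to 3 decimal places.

v 3.231 0.831 -3.37
v 3.561 0.637 -2.856
v 3.319 -0.117 -3.784
v 3.649 -0.311 -3.27
v 3.024 -0.174 -3.217
v 2.97 0.412 -2.962
v 3.91 0.108 -3.678
v 3.856 0.694 -3.423
v 3.981 0.19 -3.046
v 3.433 0.016 -2.761
v 3.447 0.504 -3.879
v 2.899 0.33 -3.594
v 0.179 2.518 -1.025
v -0.584 3.048 -0.281
v 1.159 4.161 -1.19
v 0.396 4.691 -0.446
v 0.764 2.249 -0.234
v 0.001 2.779 0.51
v 1.744 3.892 -0.399
v 0.981 4.422 0.345
f 1 12 6
f 1 6 2
f 1 2 8
f 1 8 11
f 1 11 12
f 2 6 10
f 6 12 5
f 12 11 3
f 11 8 7
f 8 2 9
f 4 10 5
f 4 5 3
f 4 3 7
f 4 7 9
f 4 9 10
f 5 10 6
f 3 5 12
f 7 3 11
f 9 7 8
f 10 9 2
f 14 16 13
f 17 14 13
f 13 16 15
f 15 17 13
f 14 20 16
f 18 14 17
f 18 20 14
f 16 20 15
f 19 17 15
f 15 20 19
f 19 18 17
f 20 18 19



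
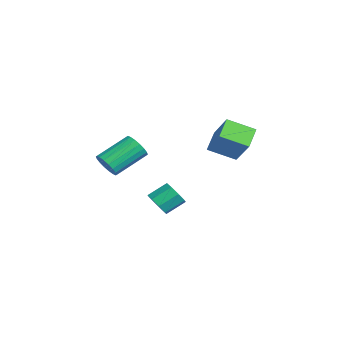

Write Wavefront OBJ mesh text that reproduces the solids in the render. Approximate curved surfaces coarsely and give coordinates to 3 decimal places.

v -0.045 -0.674 0.153
v 0.566 -0.43 -0.086
v 0.436 0.498 0.527
v -0.175 0.254 0.767
v 0.152 -0.285 -0.394
v 0.022 0.643 0.219
v -0.377 -0.368 -0.381
v -0.507 0.561 0.232
v -0.711 -0.63 -0.055
v -0.842 0.298 0.558
v -0.656 -0.918 0.393
v -0.786 0.01 1.006
v -0.242 -1.063 0.701
v -0.372 -0.135 1.314
v 0.287 -0.981 0.688
v 0.157 -0.052 1.301
v 0.622 -0.718 0.362
v 0.491 0.21 0.975
v 0.359 -3.054 3.06
v 0.977 -2.752 2.883
v 0.499 -1.244 3.783
v -0.119 -1.546 3.96
v 0.787 -2.67 2.644
v 0.309 -1.162 3.544
v 0.513 -2.664 2.487
v 0.035 -1.155 3.387
v 0.208 -2.734 2.444
v -0.27 -1.226 3.344
v -0.067 -2.869 2.523
v -0.545 -1.361 3.423
v -0.257 -3.04 2.708
v -0.736 -1.532 3.608
v -0.326 -3.213 2.963
v -0.804 -1.705 3.863
v -0.259 -3.356 3.237
v -0.737 -1.848 4.137
v -0.069 -3.438 3.476
v -0.547 -1.93 4.376
v 0.205 -3.445 3.633
v -0.273 -1.936 4.533
v 0.51 -3.374 3.676
v 0.032 -1.866 4.576
v 0.785 -3.239 3.597
v 0.307 -1.731 4.497
v 0.976 -3.068 3.412
v 0.497 -1.56 4.312
v 1.044 -2.895 3.157
v 0.566 -1.387 4.057
v -1.193 3.324 2.101
v -1.574 2.022 2.717
v -2.076 3.894 2.759
v -2.457 2.592 3.375
v -0.023 3.608 3.425
v -0.404 2.306 4.041
v -0.906 4.178 4.083
v -1.287 2.876 4.699
f 2 1 5
f 2 5 3
f 3 5 6
f 3 6 4
f 5 1 7
f 5 7 6
f 6 7 8
f 6 8 4
f 7 1 9
f 7 9 8
f 8 9 10
f 8 10 4
f 9 1 11
f 9 11 10
f 10 11 12
f 10 12 4
f 11 1 13
f 11 13 12
f 12 13 14
f 12 14 4
f 13 1 15
f 13 15 14
f 14 15 16
f 14 16 4
f 15 1 17
f 15 17 16
f 16 17 18
f 16 18 4
f 17 1 2
f 17 2 18
f 18 2 3
f 18 3 4
f 20 19 23
f 20 23 21
f 21 23 24
f 21 24 22
f 23 19 25
f 23 25 24
f 24 25 26
f 24 26 22
f 25 19 27
f 25 27 26
f 26 27 28
f 26 28 22
f 27 19 29
f 27 29 28
f 28 29 30
f 28 30 22
f 29 19 31
f 29 31 30
f 30 31 32
f 30 32 22
f 31 19 33
f 31 33 32
f 32 33 34
f 32 34 22
f 33 19 35
f 33 35 34
f 34 35 36
f 34 36 22
f 35 19 37
f 35 37 36
f 36 37 38
f 36 38 22
f 37 19 39
f 37 39 38
f 38 39 40
f 38 40 22
f 39 19 41
f 39 41 40
f 40 41 42
f 40 42 22
f 41 19 43
f 41 43 42
f 42 43 44
f 42 44 22
f 43 19 45
f 43 45 44
f 44 45 46
f 44 46 22
f 45 19 47
f 45 47 46
f 46 47 48
f 46 48 22
f 47 19 20
f 47 20 48
f 48 20 21
f 48 21 22
f 50 52 49
f 53 50 49
f 49 52 51
f 51 53 49
f 50 56 52
f 54 50 53
f 54 56 50
f 52 56 51
f 55 53 51
f 51 56 55
f 55 54 53
f 56 54 55



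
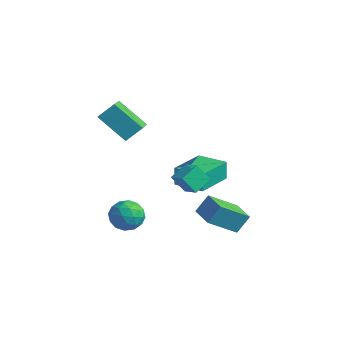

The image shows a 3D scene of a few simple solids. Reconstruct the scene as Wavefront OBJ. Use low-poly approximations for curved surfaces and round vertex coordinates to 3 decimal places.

v -2.004 -1.737 -3.475
v -1.583 -2.425 -2.98
v -2.897 -2.775 -4.16
v -2.476 -3.463 -3.665
v -3.036 -2.84 -3.226
v -2.484 -2.198 -2.803
v -1.996 -3.002 -4.337
v -1.444 -2.36 -3.914
v -1.578 -3.207 -3.513
v -2.221 -3.107 -2.826
v -2.259 -2.093 -4.314
v -2.902 -1.993 -3.627
v -1.715 -1.99 -3.168
v -2.765 -3.21 -3.972
v -3.094 -2.844 -3.714
v -2.847 -3.248 -3.423
v -2.245 -1.856 -3.063
v -1.997 -2.261 -2.772
v -2.852 -2.504 -2.917
v -2.483 -2.939 -4.368
v -2.235 -3.344 -4.077
v -1.633 -1.952 -3.717
v -1.386 -2.356 -3.426
v -1.628 -2.696 -4.223
v -1.465 -2.854 -3.19
v -1.99 -3.464 -3.592
v -1.707 -3.193 -3.988
v -1.383 -2.816 -3.739
v -1.843 -2.795 -2.786
v -2.368 -3.405 -3.189
v -2.697 -3.039 -2.931
v -2.372 -2.661 -2.682
v -1.84 -3.255 -3.1
v -2.112 -1.795 -3.951
v -2.637 -2.405 -4.354
v -2.108 -2.539 -4.458
v -1.783 -2.161 -4.209
v -2.49 -1.736 -3.548
v -3.015 -2.346 -3.95
v -3.097 -2.384 -3.401
v -2.773 -2.007 -3.152
v -2.64 -1.945 -4.04
v -5.407 -1.141 1.587
v -4.372 -2.417 2.323
v -5.015 -0.402 2.317
v -3.98 -1.678 3.053
v -3.96 -0.682 0.347
v -2.925 -1.958 1.083
v -3.568 0.057 1.077
v -2.533 -1.219 1.813
v -0.476 0.287 -3.813
v -0.254 0.939 -2.892
v 0.074 1.757 -4.987
v 0.296 2.409 -4.066
v 0.784 -0.169 -3.794
v 1.006 0.483 -2.873
v 1.334 1.301 -4.968
v 1.556 1.953 -4.047
v -2.527 0.916 -3.153
v -2.629 1.012 -2.052
v -2.908 3.001 -3.37
v -3.009 3.096 -2.269
v -0.911 1.224 -3.031
v -1.012 1.319 -1.93
v -1.291 3.308 -3.248
v -1.393 3.404 -2.147
v 1.094 -2.93 0.854
v 1.968 -3.079 1.247
v 1.072 -1.965 1.269
v 1.946 -2.114 1.661
v 1.574 -2.526 -0.061
v 2.448 -2.675 0.331
v 1.552 -1.561 0.353
v 2.426 -1.71 0.746
f 1 38 17
f 38 12 41
f 17 41 6
f 38 41 17
f 1 17 13
f 17 6 18
f 13 18 2
f 17 18 13
f 1 13 22
f 13 2 23
f 22 23 8
f 13 23 22
f 1 22 34
f 22 8 37
f 34 37 11
f 22 37 34
f 1 34 38
f 34 11 42
f 38 42 12
f 34 42 38
f 2 18 29
f 18 6 32
f 29 32 10
f 18 32 29
f 6 41 19
f 41 12 40
f 19 40 5
f 41 40 19
f 12 42 39
f 42 11 35
f 39 35 3
f 42 35 39
f 11 37 36
f 37 8 24
f 36 24 7
f 37 24 36
f 8 23 28
f 23 2 25
f 28 25 9
f 23 25 28
f 4 30 16
f 30 10 31
f 16 31 5
f 30 31 16
f 4 16 14
f 16 5 15
f 14 15 3
f 16 15 14
f 4 14 21
f 14 3 20
f 21 20 7
f 14 20 21
f 4 21 26
f 21 7 27
f 26 27 9
f 21 27 26
f 4 26 30
f 26 9 33
f 30 33 10
f 26 33 30
f 5 31 19
f 31 10 32
f 19 32 6
f 31 32 19
f 3 15 39
f 15 5 40
f 39 40 12
f 15 40 39
f 7 20 36
f 20 3 35
f 36 35 11
f 20 35 36
f 9 27 28
f 27 7 24
f 28 24 8
f 27 24 28
f 10 33 29
f 33 9 25
f 29 25 2
f 33 25 29
f 44 46 43
f 47 44 43
f 43 46 45
f 45 47 43
f 44 50 46
f 48 44 47
f 48 50 44
f 46 50 45
f 49 47 45
f 45 50 49
f 49 48 47
f 50 48 49
f 52 54 51
f 55 52 51
f 51 54 53
f 53 55 51
f 52 58 54
f 56 52 55
f 56 58 52
f 54 58 53
f 57 55 53
f 53 58 57
f 57 56 55
f 58 56 57
f 60 62 59
f 63 60 59
f 59 62 61
f 61 63 59
f 60 66 62
f 64 60 63
f 64 66 60
f 62 66 61
f 65 63 61
f 61 66 65
f 65 64 63
f 66 64 65
f 68 70 67
f 71 68 67
f 67 70 69
f 69 71 67
f 68 74 70
f 72 68 71
f 72 74 68
f 70 74 69
f 73 71 69
f 69 74 73
f 73 72 71
f 74 72 73

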